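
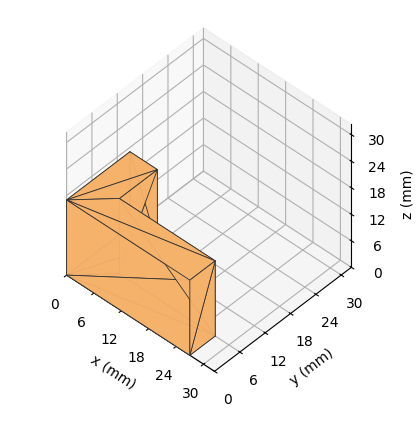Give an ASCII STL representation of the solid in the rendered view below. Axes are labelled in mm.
Reading the render: the shape is an L-shaped prism: outer 27 × 15 mm, arm thicknesses ≈ 6 mm (horizontal) and 6 mm (vertical), extruded 17 mm in z (dimensions read to the nearest mm from the axis ticks). For the STL, each face is triangulated and given an outward normal.

solid part
  facet normal 0.0000 0.0000 -1.0000
    outer loop
      vertex 27.000 6.000 0.000
      vertex 27.000 0.000 0.000
      vertex 0.000 0.000 0.000
    endloop
  endfacet
  facet normal 0.0000 0.0000 -1.0000
    outer loop
      vertex 6.000 6.000 0.000
      vertex 27.000 6.000 0.000
      vertex 0.000 0.000 0.000
    endloop
  endfacet
  facet normal 0.0000 0.0000 -1.0000
    outer loop
      vertex 6.000 15.000 0.000
      vertex 6.000 6.000 0.000
      vertex 0.000 0.000 0.000
    endloop
  endfacet
  facet normal 0.0000 0.0000 -1.0000
    outer loop
      vertex 0.000 15.000 0.000
      vertex 6.000 15.000 0.000
      vertex 0.000 0.000 0.000
    endloop
  endfacet
  facet normal 0.0000 0.0000 1.0000
    outer loop
      vertex 0.000 0.000 17.000
      vertex 27.000 0.000 17.000
      vertex 27.000 6.000 17.000
    endloop
  endfacet
  facet normal 0.0000 0.0000 1.0000
    outer loop
      vertex 0.000 0.000 17.000
      vertex 27.000 6.000 17.000
      vertex 6.000 6.000 17.000
    endloop
  endfacet
  facet normal 0.0000 0.0000 1.0000
    outer loop
      vertex 0.000 0.000 17.000
      vertex 6.000 6.000 17.000
      vertex 6.000 15.000 17.000
    endloop
  endfacet
  facet normal 0.0000 0.0000 1.0000
    outer loop
      vertex 0.000 0.000 17.000
      vertex 6.000 15.000 17.000
      vertex 0.000 15.000 17.000
    endloop
  endfacet
  facet normal 0.0000 -1.0000 0.0000
    outer loop
      vertex 0.000 0.000 0.000
      vertex 27.000 0.000 0.000
      vertex 27.000 0.000 17.000
    endloop
  endfacet
  facet normal 0.0000 -1.0000 0.0000
    outer loop
      vertex 0.000 0.000 0.000
      vertex 27.000 0.000 17.000
      vertex 0.000 0.000 17.000
    endloop
  endfacet
  facet normal 1.0000 0.0000 0.0000
    outer loop
      vertex 27.000 0.000 0.000
      vertex 27.000 6.000 0.000
      vertex 27.000 6.000 17.000
    endloop
  endfacet
  facet normal 1.0000 0.0000 0.0000
    outer loop
      vertex 27.000 0.000 0.000
      vertex 27.000 6.000 17.000
      vertex 27.000 0.000 17.000
    endloop
  endfacet
  facet normal 0.0000 1.0000 0.0000
    outer loop
      vertex 27.000 6.000 0.000
      vertex 6.000 6.000 0.000
      vertex 6.000 6.000 17.000
    endloop
  endfacet
  facet normal 0.0000 1.0000 0.0000
    outer loop
      vertex 27.000 6.000 0.000
      vertex 6.000 6.000 17.000
      vertex 27.000 6.000 17.000
    endloop
  endfacet
  facet normal 1.0000 0.0000 0.0000
    outer loop
      vertex 6.000 6.000 0.000
      vertex 6.000 15.000 0.000
      vertex 6.000 15.000 17.000
    endloop
  endfacet
  facet normal 1.0000 0.0000 0.0000
    outer loop
      vertex 6.000 6.000 0.000
      vertex 6.000 15.000 17.000
      vertex 6.000 6.000 17.000
    endloop
  endfacet
  facet normal 0.0000 1.0000 0.0000
    outer loop
      vertex 6.000 15.000 0.000
      vertex 0.000 15.000 0.000
      vertex 0.000 15.000 17.000
    endloop
  endfacet
  facet normal 0.0000 1.0000 0.0000
    outer loop
      vertex 6.000 15.000 0.000
      vertex 0.000 15.000 17.000
      vertex 6.000 15.000 17.000
    endloop
  endfacet
  facet normal -1.0000 0.0000 0.0000
    outer loop
      vertex 0.000 15.000 0.000
      vertex 0.000 0.000 0.000
      vertex 0.000 0.000 17.000
    endloop
  endfacet
  facet normal -1.0000 0.0000 0.0000
    outer loop
      vertex 0.000 15.000 0.000
      vertex 0.000 0.000 17.000
      vertex 0.000 15.000 17.000
    endloop
  endfacet
endsolid part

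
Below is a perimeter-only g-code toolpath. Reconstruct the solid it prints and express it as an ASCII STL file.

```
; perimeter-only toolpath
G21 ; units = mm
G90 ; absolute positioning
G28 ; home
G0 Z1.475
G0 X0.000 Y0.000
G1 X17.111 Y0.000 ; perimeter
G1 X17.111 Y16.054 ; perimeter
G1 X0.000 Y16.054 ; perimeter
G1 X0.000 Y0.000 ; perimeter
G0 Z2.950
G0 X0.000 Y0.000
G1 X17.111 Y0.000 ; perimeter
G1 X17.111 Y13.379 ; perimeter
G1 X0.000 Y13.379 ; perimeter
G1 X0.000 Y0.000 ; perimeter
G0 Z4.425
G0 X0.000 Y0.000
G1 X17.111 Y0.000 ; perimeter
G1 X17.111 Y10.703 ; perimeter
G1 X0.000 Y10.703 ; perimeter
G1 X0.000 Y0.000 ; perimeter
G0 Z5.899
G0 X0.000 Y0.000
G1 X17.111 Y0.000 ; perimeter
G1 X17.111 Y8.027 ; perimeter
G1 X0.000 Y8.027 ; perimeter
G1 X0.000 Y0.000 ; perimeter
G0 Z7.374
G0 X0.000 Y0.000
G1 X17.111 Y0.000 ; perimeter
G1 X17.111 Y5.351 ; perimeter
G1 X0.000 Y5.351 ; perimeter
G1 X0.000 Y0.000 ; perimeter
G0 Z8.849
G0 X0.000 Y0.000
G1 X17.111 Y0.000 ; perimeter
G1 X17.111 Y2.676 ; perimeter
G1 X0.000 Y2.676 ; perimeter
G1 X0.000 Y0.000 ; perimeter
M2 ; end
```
solid part
  facet normal 0.0000 0.0000 -1.0000
    outer loop
      vertex 17.111 18.730 0.000
      vertex 17.111 0.000 0.000
      vertex 0.000 0.000 0.000
    endloop
  endfacet
  facet normal 0.0000 0.0000 -1.0000
    outer loop
      vertex 0.000 18.730 0.000
      vertex 17.111 18.730 0.000
      vertex 0.000 0.000 0.000
    endloop
  endfacet
  facet normal 0.0000 -1.0000 0.0000
    outer loop
      vertex 0.000 0.000 0.000
      vertex 17.111 0.000 0.000
      vertex 17.111 0.000 10.324
    endloop
  endfacet
  facet normal 0.0000 -1.0000 0.0000
    outer loop
      vertex 0.000 0.000 0.000
      vertex 17.111 0.000 10.324
      vertex 0.000 0.000 10.324
    endloop
  endfacet
  facet normal 0.0000 0.4827 0.8758
    outer loop
      vertex 0.000 0.000 10.324
      vertex 17.111 0.000 10.324
      vertex 17.111 18.730 0.000
    endloop
  endfacet
  facet normal 0.0000 0.4827 0.8758
    outer loop
      vertex 0.000 0.000 10.324
      vertex 17.111 18.730 0.000
      vertex 0.000 18.730 0.000
    endloop
  endfacet
  facet normal -1.0000 0.0000 0.0000
    outer loop
      vertex 0.000 0.000 10.324
      vertex 0.000 18.730 0.000
      vertex 0.000 0.000 0.000
    endloop
  endfacet
  facet normal 1.0000 0.0000 0.0000
    outer loop
      vertex 17.111 0.000 0.000
      vertex 17.111 18.730 0.000
      vertex 17.111 0.000 10.324
    endloop
  endfacet
endsolid part

The G0 Z moves step by Δz≈1.475 mm. The G1 loops shrink linearly with z, so the solid tapers from its base footprint up to z≈10.3. Closing with a flat bottom cap and the tapered top and triangulating gives 8 facets — a wedge (ramp): 17.1 × 18.7 mm base, rising to 10.3 mm along the y=0 edge and sloping linearly to z=0 at y=18.7.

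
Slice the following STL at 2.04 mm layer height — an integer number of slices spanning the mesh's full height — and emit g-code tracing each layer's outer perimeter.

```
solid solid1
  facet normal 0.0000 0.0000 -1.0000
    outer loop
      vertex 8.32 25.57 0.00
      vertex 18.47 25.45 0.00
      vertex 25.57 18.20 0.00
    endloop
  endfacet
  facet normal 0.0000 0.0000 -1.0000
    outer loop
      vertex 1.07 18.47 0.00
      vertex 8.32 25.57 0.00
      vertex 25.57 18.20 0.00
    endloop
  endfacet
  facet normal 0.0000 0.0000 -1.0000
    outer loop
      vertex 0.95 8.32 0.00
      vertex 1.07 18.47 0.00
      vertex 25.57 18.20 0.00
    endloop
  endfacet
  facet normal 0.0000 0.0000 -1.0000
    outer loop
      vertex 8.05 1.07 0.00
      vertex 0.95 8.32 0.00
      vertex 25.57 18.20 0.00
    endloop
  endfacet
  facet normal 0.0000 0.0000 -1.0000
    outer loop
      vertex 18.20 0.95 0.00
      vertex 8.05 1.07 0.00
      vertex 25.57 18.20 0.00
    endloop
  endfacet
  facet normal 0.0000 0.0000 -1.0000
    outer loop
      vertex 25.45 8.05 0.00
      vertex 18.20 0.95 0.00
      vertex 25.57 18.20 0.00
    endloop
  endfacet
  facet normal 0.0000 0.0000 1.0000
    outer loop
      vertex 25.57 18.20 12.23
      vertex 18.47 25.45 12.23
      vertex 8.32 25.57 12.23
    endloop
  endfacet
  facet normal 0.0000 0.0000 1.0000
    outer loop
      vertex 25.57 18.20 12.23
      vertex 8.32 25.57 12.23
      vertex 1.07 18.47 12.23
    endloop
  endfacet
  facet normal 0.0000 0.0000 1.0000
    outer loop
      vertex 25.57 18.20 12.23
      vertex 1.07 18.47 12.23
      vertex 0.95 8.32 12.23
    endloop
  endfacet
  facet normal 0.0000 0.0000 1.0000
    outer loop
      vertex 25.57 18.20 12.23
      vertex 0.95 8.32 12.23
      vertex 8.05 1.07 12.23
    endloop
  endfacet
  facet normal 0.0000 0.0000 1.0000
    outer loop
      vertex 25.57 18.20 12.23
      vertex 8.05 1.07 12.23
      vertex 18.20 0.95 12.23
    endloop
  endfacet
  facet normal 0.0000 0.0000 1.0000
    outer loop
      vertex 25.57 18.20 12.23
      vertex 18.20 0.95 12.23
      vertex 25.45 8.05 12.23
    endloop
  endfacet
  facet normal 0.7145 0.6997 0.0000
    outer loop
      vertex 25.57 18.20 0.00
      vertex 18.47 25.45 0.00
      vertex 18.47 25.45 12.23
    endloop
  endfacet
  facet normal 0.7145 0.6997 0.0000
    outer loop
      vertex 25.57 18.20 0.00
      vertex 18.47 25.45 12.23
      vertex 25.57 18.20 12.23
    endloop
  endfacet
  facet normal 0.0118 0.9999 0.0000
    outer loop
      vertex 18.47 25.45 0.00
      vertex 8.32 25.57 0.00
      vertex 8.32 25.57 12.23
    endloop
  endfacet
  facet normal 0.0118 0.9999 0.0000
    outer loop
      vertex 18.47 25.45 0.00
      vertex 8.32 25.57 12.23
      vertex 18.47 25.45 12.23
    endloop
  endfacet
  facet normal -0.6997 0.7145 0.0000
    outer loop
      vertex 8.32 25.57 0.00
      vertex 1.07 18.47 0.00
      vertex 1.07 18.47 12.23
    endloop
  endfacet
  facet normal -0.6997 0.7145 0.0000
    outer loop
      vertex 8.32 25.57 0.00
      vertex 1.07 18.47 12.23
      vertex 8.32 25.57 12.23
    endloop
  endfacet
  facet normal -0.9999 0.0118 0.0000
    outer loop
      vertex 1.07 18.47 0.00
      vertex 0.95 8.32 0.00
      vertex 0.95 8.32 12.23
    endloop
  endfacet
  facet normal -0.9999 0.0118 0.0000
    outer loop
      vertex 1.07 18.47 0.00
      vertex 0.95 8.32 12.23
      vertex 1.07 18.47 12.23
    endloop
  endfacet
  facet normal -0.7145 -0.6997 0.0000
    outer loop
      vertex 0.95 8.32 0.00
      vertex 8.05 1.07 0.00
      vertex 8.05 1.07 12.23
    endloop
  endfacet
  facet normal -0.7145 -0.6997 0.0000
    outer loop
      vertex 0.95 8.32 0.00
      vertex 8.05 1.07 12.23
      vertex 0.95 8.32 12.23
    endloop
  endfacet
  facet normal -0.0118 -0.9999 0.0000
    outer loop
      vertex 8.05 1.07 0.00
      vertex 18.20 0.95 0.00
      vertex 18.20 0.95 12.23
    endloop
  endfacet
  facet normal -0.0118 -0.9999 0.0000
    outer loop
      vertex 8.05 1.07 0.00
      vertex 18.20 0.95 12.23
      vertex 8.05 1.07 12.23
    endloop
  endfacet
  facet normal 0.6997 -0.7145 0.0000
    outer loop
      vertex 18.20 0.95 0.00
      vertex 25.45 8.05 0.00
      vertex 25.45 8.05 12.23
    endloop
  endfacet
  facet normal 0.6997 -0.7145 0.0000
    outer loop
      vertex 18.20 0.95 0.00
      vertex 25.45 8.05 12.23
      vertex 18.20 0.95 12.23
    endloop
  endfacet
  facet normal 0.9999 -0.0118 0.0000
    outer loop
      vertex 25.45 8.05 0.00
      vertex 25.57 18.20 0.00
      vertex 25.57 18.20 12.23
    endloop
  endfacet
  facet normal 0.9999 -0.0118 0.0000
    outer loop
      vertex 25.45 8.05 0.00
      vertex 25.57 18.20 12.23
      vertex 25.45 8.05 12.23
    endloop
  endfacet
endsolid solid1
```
; perimeter-only toolpath
G21 ; units = mm
G90 ; absolute positioning
G28 ; home
; layer 1
G0 Z2.04
G0 X25.57 Y18.20
G1 X18.47 Y25.45
G1 X8.32 Y25.57
G1 X1.07 Y18.47
G1 X0.95 Y8.32
G1 X8.05 Y1.07
G1 X18.20 Y0.95
G1 X25.45 Y8.05
G1 X25.57 Y18.20
; layer 2
G0 Z4.08
G0 X25.57 Y18.20
G1 X18.47 Y25.45
G1 X8.32 Y25.57
G1 X1.07 Y18.47
G1 X0.95 Y8.32
G1 X8.05 Y1.07
G1 X18.20 Y0.95
G1 X25.45 Y8.05
G1 X25.57 Y18.20
; layer 3
G0 Z6.12
G0 X25.57 Y18.20
G1 X18.47 Y25.45
G1 X8.32 Y25.57
G1 X1.07 Y18.47
G1 X0.95 Y8.32
G1 X8.05 Y1.07
G1 X18.20 Y0.95
G1 X25.45 Y8.05
G1 X25.57 Y18.20
; layer 4
G0 Z8.15
G0 X25.57 Y18.20
G1 X18.47 Y25.45
G1 X8.32 Y25.57
G1 X1.07 Y18.47
G1 X0.95 Y8.32
G1 X8.05 Y1.07
G1 X18.20 Y0.95
G1 X25.45 Y8.05
G1 X25.57 Y18.20
; layer 5
G0 Z10.19
G0 X25.57 Y18.20
G1 X18.47 Y25.45
G1 X8.32 Y25.57
G1 X1.07 Y18.47
G1 X0.95 Y8.32
G1 X8.05 Y1.07
G1 X18.20 Y0.95
G1 X25.45 Y8.05
G1 X25.57 Y18.20
; layer 6
G0 Z12.23
G0 X25.57 Y18.20
G1 X18.47 Y25.45
G1 X8.32 Y25.57
G1 X1.07 Y18.47
G1 X0.95 Y8.32
G1 X8.05 Y1.07
G1 X18.20 Y0.95
G1 X25.45 Y8.05
G1 X25.57 Y18.20
M2 ; end

The solid is a regular 8-sided prism (a cylinder approximated with 8 flat sides), circumscribed radius ≈ 13.3 mm, height ≈ 12.2 mm. Slicing at Δz = 2.04 mm — 6 equal slices spanning the solid's height, so layer i sits at z = i·h/6 — gives 6 non-empty perimeters. Each is a 8-segment closed polygon; G0 lifts to the layer z and rapids to the start vertex, then G1 traces the edges.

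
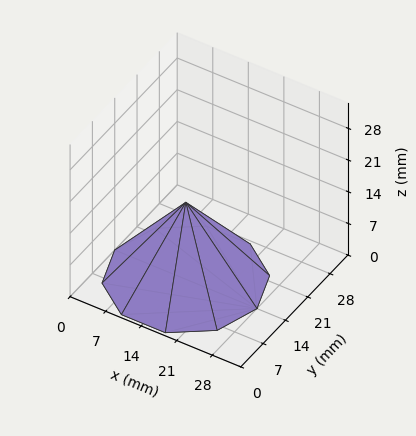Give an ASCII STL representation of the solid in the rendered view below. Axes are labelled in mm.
Reading the render: the shape is a regular 10-sided pyramid, base circumscribed radius ≈ 14 mm, apex at z ≈ 17 mm (dimensions read to the nearest mm from the axis ticks). For the STL, each face is triangulated and given an outward normal.

solid part
  facet normal 0.0000 0.0000 -1.0000
    outer loop
      vertex 18.326 27.315 0.000
      vertex 25.326 22.229 0.000
      vertex 28.000 14.000 0.000
    endloop
  endfacet
  facet normal 0.0000 0.0000 -1.0000
    outer loop
      vertex 9.674 27.315 0.000
      vertex 18.326 27.315 0.000
      vertex 28.000 14.000 0.000
    endloop
  endfacet
  facet normal 0.0000 0.0000 -1.0000
    outer loop
      vertex 2.674 22.229 0.000
      vertex 9.674 27.315 0.000
      vertex 28.000 14.000 0.000
    endloop
  endfacet
  facet normal 0.0000 0.0000 -1.0000
    outer loop
      vertex 0.000 14.000 0.000
      vertex 2.674 22.229 0.000
      vertex 28.000 14.000 0.000
    endloop
  endfacet
  facet normal 0.0000 0.0000 -1.0000
    outer loop
      vertex 2.674 5.771 0.000
      vertex 0.000 14.000 0.000
      vertex 28.000 14.000 0.000
    endloop
  endfacet
  facet normal 0.0000 0.0000 -1.0000
    outer loop
      vertex 9.674 0.685 0.000
      vertex 2.674 5.771 0.000
      vertex 28.000 14.000 0.000
    endloop
  endfacet
  facet normal 0.0000 0.0000 -1.0000
    outer loop
      vertex 18.326 0.685 0.000
      vertex 9.674 0.685 0.000
      vertex 28.000 14.000 0.000
    endloop
  endfacet
  facet normal 0.0000 0.0000 -1.0000
    outer loop
      vertex 25.326 5.771 0.000
      vertex 18.326 0.685 0.000
      vertex 28.000 14.000 0.000
    endloop
  endfacet
  facet normal 0.7487 0.2433 0.6166
    outer loop
      vertex 28.000 14.000 0.000
      vertex 25.326 22.229 0.000
      vertex 14.000 14.000 17.000
    endloop
  endfacet
  facet normal 0.4628 0.6369 0.6166
    outer loop
      vertex 25.326 22.229 0.000
      vertex 18.326 27.315 0.000
      vertex 14.000 14.000 17.000
    endloop
  endfacet
  facet normal 0.0000 0.7873 0.6166
    outer loop
      vertex 18.326 27.315 0.000
      vertex 9.674 27.315 0.000
      vertex 14.000 14.000 17.000
    endloop
  endfacet
  facet normal -0.4628 0.6369 0.6166
    outer loop
      vertex 9.674 27.315 0.000
      vertex 2.674 22.229 0.000
      vertex 14.000 14.000 17.000
    endloop
  endfacet
  facet normal -0.7487 0.2433 0.6166
    outer loop
      vertex 2.674 22.229 0.000
      vertex 0.000 14.000 0.000
      vertex 14.000 14.000 17.000
    endloop
  endfacet
  facet normal -0.7487 -0.2433 0.6166
    outer loop
      vertex 0.000 14.000 0.000
      vertex 2.674 5.771 0.000
      vertex 14.000 14.000 17.000
    endloop
  endfacet
  facet normal -0.4628 -0.6369 0.6166
    outer loop
      vertex 2.674 5.771 0.000
      vertex 9.674 0.685 0.000
      vertex 14.000 14.000 17.000
    endloop
  endfacet
  facet normal 0.0000 -0.7873 0.6166
    outer loop
      vertex 9.674 0.685 0.000
      vertex 18.326 0.685 0.000
      vertex 14.000 14.000 17.000
    endloop
  endfacet
  facet normal 0.4628 -0.6369 0.6166
    outer loop
      vertex 18.326 0.685 0.000
      vertex 25.326 5.771 0.000
      vertex 14.000 14.000 17.000
    endloop
  endfacet
  facet normal 0.7487 -0.2433 0.6166
    outer loop
      vertex 25.326 5.771 0.000
      vertex 28.000 14.000 0.000
      vertex 14.000 14.000 17.000
    endloop
  endfacet
endsolid part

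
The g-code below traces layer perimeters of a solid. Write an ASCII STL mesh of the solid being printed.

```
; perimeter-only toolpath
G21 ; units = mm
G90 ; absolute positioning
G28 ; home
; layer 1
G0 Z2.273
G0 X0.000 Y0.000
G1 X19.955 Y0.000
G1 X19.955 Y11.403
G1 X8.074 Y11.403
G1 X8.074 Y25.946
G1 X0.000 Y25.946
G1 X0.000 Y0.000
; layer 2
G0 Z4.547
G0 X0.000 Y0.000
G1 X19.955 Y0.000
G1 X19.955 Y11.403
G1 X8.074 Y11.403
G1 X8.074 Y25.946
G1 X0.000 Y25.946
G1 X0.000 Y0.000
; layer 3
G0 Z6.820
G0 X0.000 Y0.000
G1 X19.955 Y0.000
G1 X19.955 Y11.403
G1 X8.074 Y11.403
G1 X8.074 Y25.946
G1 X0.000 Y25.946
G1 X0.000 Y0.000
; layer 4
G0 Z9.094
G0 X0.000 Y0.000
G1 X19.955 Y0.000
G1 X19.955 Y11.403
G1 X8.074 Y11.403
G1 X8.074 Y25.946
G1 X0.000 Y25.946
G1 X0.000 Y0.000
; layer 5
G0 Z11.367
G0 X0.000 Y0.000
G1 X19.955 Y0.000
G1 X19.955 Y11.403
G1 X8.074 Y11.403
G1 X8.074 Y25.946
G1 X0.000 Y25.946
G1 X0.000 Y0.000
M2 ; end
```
solid part
  facet normal 0.0000 0.0000 -1.0000
    outer loop
      vertex 19.955 11.403 0.000
      vertex 19.955 0.000 0.000
      vertex 0.000 0.000 0.000
    endloop
  endfacet
  facet normal 0.0000 0.0000 -1.0000
    outer loop
      vertex 8.074 11.403 0.000
      vertex 19.955 11.403 0.000
      vertex 0.000 0.000 0.000
    endloop
  endfacet
  facet normal 0.0000 0.0000 -1.0000
    outer loop
      vertex 8.074 25.946 0.000
      vertex 8.074 11.403 0.000
      vertex 0.000 0.000 0.000
    endloop
  endfacet
  facet normal 0.0000 0.0000 -1.0000
    outer loop
      vertex 0.000 25.946 0.000
      vertex 8.074 25.946 0.000
      vertex 0.000 0.000 0.000
    endloop
  endfacet
  facet normal 0.0000 0.0000 1.0000
    outer loop
      vertex 0.000 0.000 11.367
      vertex 19.955 0.000 11.367
      vertex 19.955 11.403 11.367
    endloop
  endfacet
  facet normal 0.0000 0.0000 1.0000
    outer loop
      vertex 0.000 0.000 11.367
      vertex 19.955 11.403 11.367
      vertex 8.074 11.403 11.367
    endloop
  endfacet
  facet normal 0.0000 0.0000 1.0000
    outer loop
      vertex 0.000 0.000 11.367
      vertex 8.074 11.403 11.367
      vertex 8.074 25.946 11.367
    endloop
  endfacet
  facet normal 0.0000 0.0000 1.0000
    outer loop
      vertex 0.000 0.000 11.367
      vertex 8.074 25.946 11.367
      vertex 0.000 25.946 11.367
    endloop
  endfacet
  facet normal 0.0000 -1.0000 0.0000
    outer loop
      vertex 0.000 0.000 0.000
      vertex 19.955 0.000 0.000
      vertex 19.955 0.000 11.367
    endloop
  endfacet
  facet normal 0.0000 -1.0000 0.0000
    outer loop
      vertex 0.000 0.000 0.000
      vertex 19.955 0.000 11.367
      vertex 0.000 0.000 11.367
    endloop
  endfacet
  facet normal 1.0000 0.0000 0.0000
    outer loop
      vertex 19.955 0.000 0.000
      vertex 19.955 11.403 0.000
      vertex 19.955 11.403 11.367
    endloop
  endfacet
  facet normal 1.0000 0.0000 0.0000
    outer loop
      vertex 19.955 0.000 0.000
      vertex 19.955 11.403 11.367
      vertex 19.955 0.000 11.367
    endloop
  endfacet
  facet normal 0.0000 1.0000 0.0000
    outer loop
      vertex 19.955 11.403 0.000
      vertex 8.074 11.403 0.000
      vertex 8.074 11.403 11.367
    endloop
  endfacet
  facet normal 0.0000 1.0000 0.0000
    outer loop
      vertex 19.955 11.403 0.000
      vertex 8.074 11.403 11.367
      vertex 19.955 11.403 11.367
    endloop
  endfacet
  facet normal 1.0000 0.0000 0.0000
    outer loop
      vertex 8.074 11.403 0.000
      vertex 8.074 25.946 0.000
      vertex 8.074 25.946 11.367
    endloop
  endfacet
  facet normal 1.0000 0.0000 0.0000
    outer loop
      vertex 8.074 11.403 0.000
      vertex 8.074 25.946 11.367
      vertex 8.074 11.403 11.367
    endloop
  endfacet
  facet normal 0.0000 1.0000 0.0000
    outer loop
      vertex 8.074 25.946 0.000
      vertex 0.000 25.946 0.000
      vertex 0.000 25.946 11.367
    endloop
  endfacet
  facet normal 0.0000 1.0000 0.0000
    outer loop
      vertex 8.074 25.946 0.000
      vertex 0.000 25.946 11.367
      vertex 8.074 25.946 11.367
    endloop
  endfacet
  facet normal -1.0000 0.0000 0.0000
    outer loop
      vertex 0.000 25.946 0.000
      vertex 0.000 0.000 0.000
      vertex 0.000 0.000 11.367
    endloop
  endfacet
  facet normal -1.0000 0.0000 0.0000
    outer loop
      vertex 0.000 25.946 0.000
      vertex 0.000 0.000 11.367
      vertex 0.000 25.946 11.367
    endloop
  endfacet
endsolid part

The G0 Z moves step by Δz≈2.273 mm. Every layer's G1 loop is the same polygon, so the solid is a straight extrusion of it from z=0 to z≈11.4. Closing with flat bottom and top caps and triangulating gives 20 facets — an L-shaped prism: outer 20 × 25.9 mm, arm thicknesses ≈ 11.4 mm (horizontal) and 8.07 mm (vertical), extruded 11.4 mm in z.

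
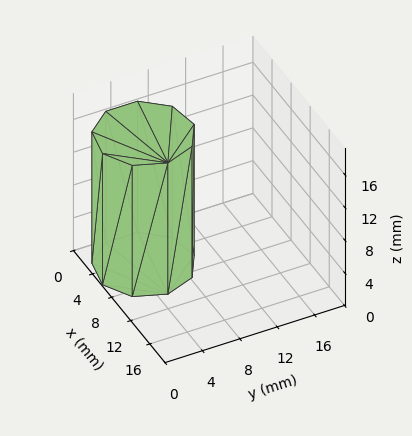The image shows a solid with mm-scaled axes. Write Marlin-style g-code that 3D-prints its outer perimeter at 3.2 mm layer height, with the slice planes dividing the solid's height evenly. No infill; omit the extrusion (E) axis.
Reading the render: the shape is a regular 9-sided prism (a cylinder approximated with 9 flat sides), circumscribed radius ≈ 5 mm, height ≈ 16 mm (dimensions read to the nearest mm from the axis ticks). For the g-code, the solid's height is divided into equal slices at the stated Δz and each level perimeter traced with G1 moves after a G0 lift.

; perimeter-only toolpath
G21 ; units = mm
G90 ; absolute positioning
G28 ; home
; layer 1
G0 Z3.2
G0 X10.0 Y5.0
G1 X8.8 Y8.2
G1 X5.9 Y9.9
G1 X2.5 Y9.3
G1 X0.3 Y6.7
G1 X0.3 Y3.3
G1 X2.5 Y0.7
G1 X5.9 Y0.1
G1 X8.8 Y1.8
G1 X10.0 Y5.0
; layer 2
G0 Z6.4
G0 X10.0 Y5.0
G1 X8.8 Y8.2
G1 X5.9 Y9.9
G1 X2.5 Y9.3
G1 X0.3 Y6.7
G1 X0.3 Y3.3
G1 X2.5 Y0.7
G1 X5.9 Y0.1
G1 X8.8 Y1.8
G1 X10.0 Y5.0
; layer 3
G0 Z9.6
G0 X10.0 Y5.0
G1 X8.8 Y8.2
G1 X5.9 Y9.9
G1 X2.5 Y9.3
G1 X0.3 Y6.7
G1 X0.3 Y3.3
G1 X2.5 Y0.7
G1 X5.9 Y0.1
G1 X8.8 Y1.8
G1 X10.0 Y5.0
; layer 4
G0 Z12.8
G0 X10.0 Y5.0
G1 X8.8 Y8.2
G1 X5.9 Y9.9
G1 X2.5 Y9.3
G1 X0.3 Y6.7
G1 X0.3 Y3.3
G1 X2.5 Y0.7
G1 X5.9 Y0.1
G1 X8.8 Y1.8
G1 X10.0 Y5.0
; layer 5
G0 Z16.0
G0 X10.0 Y5.0
G1 X8.8 Y8.2
G1 X5.9 Y9.9
G1 X2.5 Y9.3
G1 X0.3 Y6.7
G1 X0.3 Y3.3
G1 X2.5 Y0.7
G1 X5.9 Y0.1
G1 X8.8 Y1.8
G1 X10.0 Y5.0
M2 ; end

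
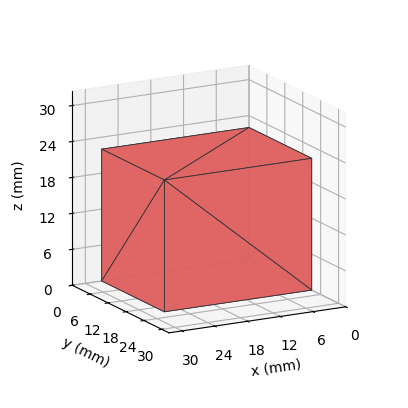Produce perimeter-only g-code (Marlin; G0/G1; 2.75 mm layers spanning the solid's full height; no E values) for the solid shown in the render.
Reading the render: the shape is a rectangular box, roughly 27 × 21 mm footprint and 22 mm tall (dimensions read to the nearest mm from the axis ticks). For the g-code, the solid's height is divided into equal slices at the stated Δz and each level perimeter traced with G1 moves after a G0 lift.

; perimeter-only toolpath
G21 ; units = mm
G90 ; absolute positioning
G28 ; home
; layer 1
G0 Z2.75
G0 X0.00 Y0.00
G1 X27.00 Y0.00
G1 X27.00 Y21.00
G1 X0.00 Y21.00
G1 X0.00 Y0.00
; layer 2
G0 Z5.50
G0 X0.00 Y0.00
G1 X27.00 Y0.00
G1 X27.00 Y21.00
G1 X0.00 Y21.00
G1 X0.00 Y0.00
; layer 3
G0 Z8.25
G0 X0.00 Y0.00
G1 X27.00 Y0.00
G1 X27.00 Y21.00
G1 X0.00 Y21.00
G1 X0.00 Y0.00
; layer 4
G0 Z11.00
G0 X0.00 Y0.00
G1 X27.00 Y0.00
G1 X27.00 Y21.00
G1 X0.00 Y21.00
G1 X0.00 Y0.00
; layer 5
G0 Z13.75
G0 X0.00 Y0.00
G1 X27.00 Y0.00
G1 X27.00 Y21.00
G1 X0.00 Y21.00
G1 X0.00 Y0.00
; layer 6
G0 Z16.50
G0 X0.00 Y0.00
G1 X27.00 Y0.00
G1 X27.00 Y21.00
G1 X0.00 Y21.00
G1 X0.00 Y0.00
; layer 7
G0 Z19.25
G0 X0.00 Y0.00
G1 X27.00 Y0.00
G1 X27.00 Y21.00
G1 X0.00 Y21.00
G1 X0.00 Y0.00
; layer 8
G0 Z22.00
G0 X0.00 Y0.00
G1 X27.00 Y0.00
G1 X27.00 Y21.00
G1 X0.00 Y21.00
G1 X0.00 Y0.00
M2 ; end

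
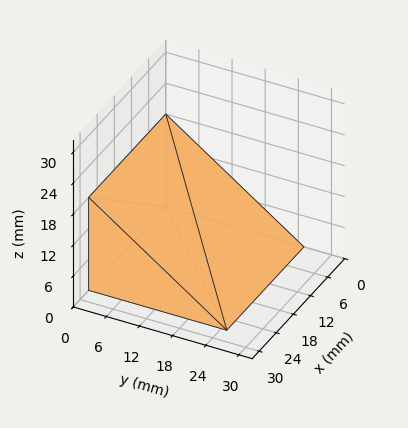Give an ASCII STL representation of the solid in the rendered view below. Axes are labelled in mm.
Reading the render: the shape is a wedge (ramp): 27 × 25 mm base, rising to 18 mm along the y=0 edge and sloping linearly to z=0 at y=25 (dimensions read to the nearest mm from the axis ticks). For the STL, each face is triangulated and given an outward normal.

solid part
  facet normal 0.0000 0.0000 -1.0000
    outer loop
      vertex 27.00 25.00 0.00
      vertex 27.00 0.00 0.00
      vertex 0.00 0.00 0.00
    endloop
  endfacet
  facet normal 0.0000 0.0000 -1.0000
    outer loop
      vertex 0.00 25.00 0.00
      vertex 27.00 25.00 0.00
      vertex 0.00 0.00 0.00
    endloop
  endfacet
  facet normal 0.0000 -1.0000 0.0000
    outer loop
      vertex 0.00 0.00 0.00
      vertex 27.00 0.00 0.00
      vertex 27.00 0.00 18.00
    endloop
  endfacet
  facet normal 0.0000 -1.0000 0.0000
    outer loop
      vertex 0.00 0.00 0.00
      vertex 27.00 0.00 18.00
      vertex 0.00 0.00 18.00
    endloop
  endfacet
  facet normal 0.0000 0.5843 0.8115
    outer loop
      vertex 0.00 0.00 18.00
      vertex 27.00 0.00 18.00
      vertex 27.00 25.00 0.00
    endloop
  endfacet
  facet normal 0.0000 0.5843 0.8115
    outer loop
      vertex 0.00 0.00 18.00
      vertex 27.00 25.00 0.00
      vertex 0.00 25.00 0.00
    endloop
  endfacet
  facet normal -1.0000 0.0000 0.0000
    outer loop
      vertex 0.00 0.00 18.00
      vertex 0.00 25.00 0.00
      vertex 0.00 0.00 0.00
    endloop
  endfacet
  facet normal 1.0000 0.0000 0.0000
    outer loop
      vertex 27.00 0.00 0.00
      vertex 27.00 25.00 0.00
      vertex 27.00 0.00 18.00
    endloop
  endfacet
endsolid part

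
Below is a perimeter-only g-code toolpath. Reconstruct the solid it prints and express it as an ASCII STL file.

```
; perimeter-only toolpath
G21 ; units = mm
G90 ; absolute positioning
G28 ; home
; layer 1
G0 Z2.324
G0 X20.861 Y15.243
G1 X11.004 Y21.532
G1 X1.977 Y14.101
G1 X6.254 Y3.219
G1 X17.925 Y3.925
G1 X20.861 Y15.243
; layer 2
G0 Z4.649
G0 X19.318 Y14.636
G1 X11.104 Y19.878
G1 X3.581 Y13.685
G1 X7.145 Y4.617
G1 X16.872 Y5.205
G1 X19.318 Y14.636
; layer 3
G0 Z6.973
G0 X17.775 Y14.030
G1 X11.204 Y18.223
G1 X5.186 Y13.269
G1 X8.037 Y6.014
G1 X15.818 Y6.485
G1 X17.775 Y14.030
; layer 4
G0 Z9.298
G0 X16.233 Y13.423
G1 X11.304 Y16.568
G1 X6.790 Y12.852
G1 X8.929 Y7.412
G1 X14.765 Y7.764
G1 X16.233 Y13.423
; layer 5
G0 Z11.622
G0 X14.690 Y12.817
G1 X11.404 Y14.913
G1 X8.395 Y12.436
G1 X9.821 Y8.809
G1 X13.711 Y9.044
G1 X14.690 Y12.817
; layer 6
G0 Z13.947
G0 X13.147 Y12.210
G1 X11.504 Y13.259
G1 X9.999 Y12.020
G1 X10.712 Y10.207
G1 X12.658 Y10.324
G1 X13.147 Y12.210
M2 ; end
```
solid part
  facet normal 0.0000 0.0000 -1.0000
    outer loop
      vertex 0.372 14.517 0.000
      vertex 10.904 23.187 0.000
      vertex 22.404 15.849 0.000
    endloop
  endfacet
  facet normal 0.0000 0.0000 -1.0000
    outer loop
      vertex 5.362 1.822 0.000
      vertex 0.372 14.517 0.000
      vertex 22.404 15.849 0.000
    endloop
  endfacet
  facet normal 0.0000 0.0000 -1.0000
    outer loop
      vertex 18.979 2.645 0.000
      vertex 5.362 1.822 0.000
      vertex 22.404 15.849 0.000
    endloop
  endfacet
  facet normal 0.4659 0.7302 0.4998
    outer loop
      vertex 22.404 15.849 0.000
      vertex 10.904 23.187 0.000
      vertex 11.604 11.604 16.271
    endloop
  endfacet
  facet normal -0.5505 0.6687 0.4997
    outer loop
      vertex 10.904 23.187 0.000
      vertex 0.372 14.517 0.000
      vertex 11.604 11.604 16.271
    endloop
  endfacet
  facet normal -0.8061 -0.3169 0.4998
    outer loop
      vertex 0.372 14.517 0.000
      vertex 5.362 1.822 0.000
      vertex 11.604 11.604 16.271
    endloop
  endfacet
  facet normal 0.0523 -0.8646 0.4997
    outer loop
      vertex 5.362 1.822 0.000
      vertex 18.979 2.645 0.000
      vertex 11.604 11.604 16.271
    endloop
  endfacet
  facet normal 0.8384 -0.2175 0.4998
    outer loop
      vertex 18.979 2.645 0.000
      vertex 22.404 15.849 0.000
      vertex 11.604 11.604 16.271
    endloop
  endfacet
endsolid part

The G0 Z moves step by Δz≈2.324 mm. The G1 loops shrink linearly with z, so the solid tapers from its base footprint up to z≈16.3. Closing with a flat bottom cap and the tapered top and triangulating gives 8 facets — a regular 5-sided pyramid, base circumscribed radius ≈ 11.6 mm, apex at z ≈ 16.3 mm.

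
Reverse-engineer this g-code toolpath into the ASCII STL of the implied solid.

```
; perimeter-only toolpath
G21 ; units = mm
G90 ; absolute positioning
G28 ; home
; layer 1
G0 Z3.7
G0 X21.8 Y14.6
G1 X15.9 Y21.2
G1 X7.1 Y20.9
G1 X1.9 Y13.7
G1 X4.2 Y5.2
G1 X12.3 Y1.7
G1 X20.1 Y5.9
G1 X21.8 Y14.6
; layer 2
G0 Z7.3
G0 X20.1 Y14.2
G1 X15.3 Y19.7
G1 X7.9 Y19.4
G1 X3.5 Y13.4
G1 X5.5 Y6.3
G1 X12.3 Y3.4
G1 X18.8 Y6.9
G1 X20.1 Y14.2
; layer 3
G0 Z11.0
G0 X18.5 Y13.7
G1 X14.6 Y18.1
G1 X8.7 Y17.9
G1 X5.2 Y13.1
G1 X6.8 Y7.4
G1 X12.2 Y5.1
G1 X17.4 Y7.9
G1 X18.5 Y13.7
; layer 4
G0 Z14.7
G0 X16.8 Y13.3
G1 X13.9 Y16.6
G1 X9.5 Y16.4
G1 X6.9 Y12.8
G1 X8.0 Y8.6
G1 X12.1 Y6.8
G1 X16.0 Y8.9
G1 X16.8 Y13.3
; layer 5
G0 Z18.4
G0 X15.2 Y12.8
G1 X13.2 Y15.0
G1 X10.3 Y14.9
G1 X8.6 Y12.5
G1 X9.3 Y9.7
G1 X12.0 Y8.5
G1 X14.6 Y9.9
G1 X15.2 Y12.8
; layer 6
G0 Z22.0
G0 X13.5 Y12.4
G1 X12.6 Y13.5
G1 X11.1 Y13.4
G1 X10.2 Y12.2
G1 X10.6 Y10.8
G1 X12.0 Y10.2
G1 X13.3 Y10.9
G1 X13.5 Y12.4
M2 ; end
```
solid part
  facet normal 0.0000 0.0000 -1.0000
    outer loop
      vertex 6.3 22.4 0.0
      vertex 16.6 22.8 0.0
      vertex 23.4 15.1 0.0
    endloop
  endfacet
  facet normal 0.0000 0.0000 -1.0000
    outer loop
      vertex 0.2 14.0 0.0
      vertex 6.3 22.4 0.0
      vertex 23.4 15.1 0.0
    endloop
  endfacet
  facet normal 0.0000 0.0000 -1.0000
    outer loop
      vertex 2.9 4.1 0.0
      vertex 0.2 14.0 0.0
      vertex 23.4 15.1 0.0
    endloop
  endfacet
  facet normal 0.0000 0.0000 -1.0000
    outer loop
      vertex 12.4 0.0 0.0
      vertex 2.9 4.1 0.0
      vertex 23.4 15.1 0.0
    endloop
  endfacet
  facet normal 0.0000 0.0000 -1.0000
    outer loop
      vertex 21.5 4.9 0.0
      vertex 12.4 0.0 0.0
      vertex 23.4 15.1 0.0
    endloop
  endfacet
  facet normal 0.6916 0.6108 0.3855
    outer loop
      vertex 23.4 15.1 0.0
      vertex 16.6 22.8 0.0
      vertex 11.9 11.9 25.7
    endloop
  endfacet
  facet normal -0.0358 0.9224 0.3846
    outer loop
      vertex 16.6 22.8 0.0
      vertex 6.3 22.4 0.0
      vertex 11.9 11.9 25.7
    endloop
  endfacet
  facet normal -0.7470 0.5425 0.3844
    outer loop
      vertex 6.3 22.4 0.0
      vertex 0.2 14.0 0.0
      vertex 11.9 11.9 25.7
    endloop
  endfacet
  facet normal -0.8902 -0.2428 0.3854
    outer loop
      vertex 0.2 14.0 0.0
      vertex 2.9 4.1 0.0
      vertex 11.9 11.9 25.7
    endloop
  endfacet
  facet normal -0.3657 -0.8473 0.3852
    outer loop
      vertex 2.9 4.1 0.0
      vertex 12.4 0.0 0.0
      vertex 11.9 11.9 25.7
    endloop
  endfacet
  facet normal 0.4376 -0.8127 0.3848
    outer loop
      vertex 12.4 0.0 0.0
      vertex 21.5 4.9 0.0
      vertex 11.9 11.9 25.7
    endloop
  endfacet
  facet normal 0.9073 -0.1690 0.3850
    outer loop
      vertex 21.5 4.9 0.0
      vertex 23.4 15.1 0.0
      vertex 11.9 11.9 25.7
    endloop
  endfacet
endsolid part

The G0 Z moves step by Δz≈3.7 mm. The G1 loops shrink linearly with z, so the solid tapers from its base footprint up to z≈25.7. Closing with a flat bottom cap and the tapered top and triangulating gives 12 facets — a regular 7-sided pyramid, base circumscribed radius ≈ 11.9 mm, apex at z ≈ 25.7 mm.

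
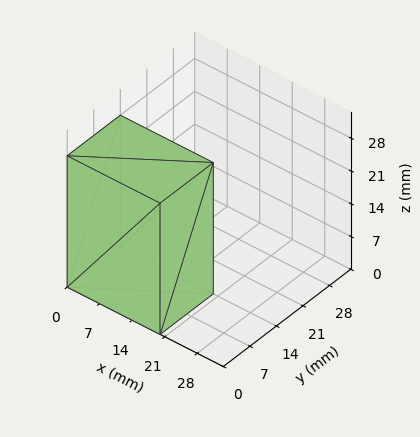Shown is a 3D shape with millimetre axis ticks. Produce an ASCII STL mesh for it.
Reading the render: the shape is a rectangular box, roughly 20 × 14 mm footprint and 28 mm tall (dimensions read to the nearest mm from the axis ticks). For the STL, each face is triangulated and given an outward normal.

solid part
  facet normal 0.0000 0.0000 -1.0000
    outer loop
      vertex 20.000 14.000 0.000
      vertex 20.000 0.000 0.000
      vertex 0.000 0.000 0.000
    endloop
  endfacet
  facet normal 0.0000 0.0000 -1.0000
    outer loop
      vertex 0.000 14.000 0.000
      vertex 20.000 14.000 0.000
      vertex 0.000 0.000 0.000
    endloop
  endfacet
  facet normal 0.0000 0.0000 1.0000
    outer loop
      vertex 0.000 0.000 28.000
      vertex 20.000 0.000 28.000
      vertex 20.000 14.000 28.000
    endloop
  endfacet
  facet normal 0.0000 0.0000 1.0000
    outer loop
      vertex 0.000 0.000 28.000
      vertex 20.000 14.000 28.000
      vertex 0.000 14.000 28.000
    endloop
  endfacet
  facet normal 0.0000 -1.0000 0.0000
    outer loop
      vertex 0.000 0.000 0.000
      vertex 20.000 0.000 0.000
      vertex 20.000 0.000 28.000
    endloop
  endfacet
  facet normal 0.0000 -1.0000 0.0000
    outer loop
      vertex 0.000 0.000 0.000
      vertex 20.000 0.000 28.000
      vertex 0.000 0.000 28.000
    endloop
  endfacet
  facet normal 0.0000 1.0000 0.0000
    outer loop
      vertex 20.000 14.000 28.000
      vertex 20.000 14.000 0.000
      vertex 0.000 14.000 0.000
    endloop
  endfacet
  facet normal 0.0000 1.0000 0.0000
    outer loop
      vertex 0.000 14.000 28.000
      vertex 20.000 14.000 28.000
      vertex 0.000 14.000 0.000
    endloop
  endfacet
  facet normal -1.0000 0.0000 0.0000
    outer loop
      vertex 0.000 14.000 28.000
      vertex 0.000 14.000 0.000
      vertex 0.000 0.000 0.000
    endloop
  endfacet
  facet normal -1.0000 0.0000 0.0000
    outer loop
      vertex 0.000 0.000 28.000
      vertex 0.000 14.000 28.000
      vertex 0.000 0.000 0.000
    endloop
  endfacet
  facet normal 1.0000 0.0000 0.0000
    outer loop
      vertex 20.000 0.000 0.000
      vertex 20.000 14.000 0.000
      vertex 20.000 14.000 28.000
    endloop
  endfacet
  facet normal 1.0000 0.0000 0.0000
    outer loop
      vertex 20.000 0.000 0.000
      vertex 20.000 14.000 28.000
      vertex 20.000 0.000 28.000
    endloop
  endfacet
endsolid part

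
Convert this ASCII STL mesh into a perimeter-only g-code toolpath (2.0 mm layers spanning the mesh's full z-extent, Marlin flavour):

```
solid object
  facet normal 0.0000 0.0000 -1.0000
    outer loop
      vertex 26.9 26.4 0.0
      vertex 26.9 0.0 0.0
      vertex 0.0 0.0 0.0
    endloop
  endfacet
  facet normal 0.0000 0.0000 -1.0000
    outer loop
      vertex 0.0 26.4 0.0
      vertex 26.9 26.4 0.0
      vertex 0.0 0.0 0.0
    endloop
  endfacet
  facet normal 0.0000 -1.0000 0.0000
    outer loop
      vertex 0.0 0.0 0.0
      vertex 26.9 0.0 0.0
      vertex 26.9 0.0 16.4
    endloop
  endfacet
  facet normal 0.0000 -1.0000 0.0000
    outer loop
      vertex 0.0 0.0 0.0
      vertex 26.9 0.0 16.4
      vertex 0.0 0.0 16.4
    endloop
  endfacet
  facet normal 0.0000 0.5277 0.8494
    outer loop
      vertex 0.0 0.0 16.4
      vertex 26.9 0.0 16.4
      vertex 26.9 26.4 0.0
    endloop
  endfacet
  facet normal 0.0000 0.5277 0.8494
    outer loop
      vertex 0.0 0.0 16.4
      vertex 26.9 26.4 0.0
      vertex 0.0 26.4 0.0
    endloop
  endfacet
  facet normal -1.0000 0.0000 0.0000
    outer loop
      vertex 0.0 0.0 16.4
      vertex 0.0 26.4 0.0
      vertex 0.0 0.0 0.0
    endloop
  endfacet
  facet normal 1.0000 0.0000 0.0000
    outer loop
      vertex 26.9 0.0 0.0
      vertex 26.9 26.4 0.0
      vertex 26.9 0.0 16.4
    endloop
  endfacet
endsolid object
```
; perimeter-only toolpath
G21 ; units = mm
G90 ; absolute positioning
G28 ; home
; layer 1
G0 Z2.0
G0 X0.0 Y0.0
G1 X26.9 Y0.0
G1 X26.9 Y23.1
G1 X0.0 Y23.1
G1 X0.0 Y0.0
; layer 2
G0 Z4.1
G0 X0.0 Y0.0
G1 X26.9 Y0.0
G1 X26.9 Y19.8
G1 X0.0 Y19.8
G1 X0.0 Y0.0
; layer 3
G0 Z6.1
G0 X0.0 Y0.0
G1 X26.9 Y0.0
G1 X26.9 Y16.5
G1 X0.0 Y16.5
G1 X0.0 Y0.0
; layer 4
G0 Z8.2
G0 X0.0 Y0.0
G1 X26.9 Y0.0
G1 X26.9 Y13.2
G1 X0.0 Y13.2
G1 X0.0 Y0.0
; layer 5
G0 Z10.2
G0 X0.0 Y0.0
G1 X26.9 Y0.0
G1 X26.9 Y9.9
G1 X0.0 Y9.9
G1 X0.0 Y0.0
; layer 6
G0 Z12.3
G0 X0.0 Y0.0
G1 X26.9 Y0.0
G1 X26.9 Y6.6
G1 X0.0 Y6.6
G1 X0.0 Y0.0
; layer 7
G0 Z14.3
G0 X0.0 Y0.0
G1 X26.9 Y0.0
G1 X26.9 Y3.3
G1 X0.0 Y3.3
G1 X0.0 Y0.0
M2 ; end

The solid is a wedge (ramp): 26.9 × 26.4 mm base, rising to 16.4 mm along the y=0 edge and sloping linearly to z=0 at y=26.4. Slicing at Δz = 2.0 mm — 8 equal slices spanning the solid's height, so layer i sits at z = i·h/8 — gives 7 non-empty perimeters. Each is a 4-segment closed polygon; G0 lifts to the layer z and rapids to the start vertex, then G1 traces the edges. The cross-section shrinks linearly with z (the slice at the apex is degenerate and omitted).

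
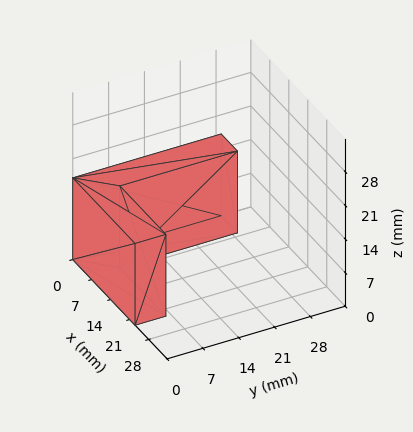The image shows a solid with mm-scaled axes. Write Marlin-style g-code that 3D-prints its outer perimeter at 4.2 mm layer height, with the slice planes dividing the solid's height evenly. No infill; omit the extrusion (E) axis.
Reading the render: the shape is an L-shaped prism: outer 23 × 29 mm, arm thicknesses ≈ 6 mm (horizontal) and 6 mm (vertical), extruded 17 mm in z (dimensions read to the nearest mm from the axis ticks). For the g-code, the solid's height is divided into equal slices at the stated Δz and each level perimeter traced with G1 moves after a G0 lift.

; perimeter-only toolpath
G21 ; units = mm
G90 ; absolute positioning
G28 ; home
; layer 1
G0 Z4.2
G0 X0.0 Y0.0
G1 X23.0 Y0.0
G1 X23.0 Y6.0
G1 X6.0 Y6.0
G1 X6.0 Y29.0
G1 X0.0 Y29.0
G1 X0.0 Y0.0
; layer 2
G0 Z8.5
G0 X0.0 Y0.0
G1 X23.0 Y0.0
G1 X23.0 Y6.0
G1 X6.0 Y6.0
G1 X6.0 Y29.0
G1 X0.0 Y29.0
G1 X0.0 Y0.0
; layer 3
G0 Z12.8
G0 X0.0 Y0.0
G1 X23.0 Y0.0
G1 X23.0 Y6.0
G1 X6.0 Y6.0
G1 X6.0 Y29.0
G1 X0.0 Y29.0
G1 X0.0 Y0.0
; layer 4
G0 Z17.0
G0 X0.0 Y0.0
G1 X23.0 Y0.0
G1 X23.0 Y6.0
G1 X6.0 Y6.0
G1 X6.0 Y29.0
G1 X0.0 Y29.0
G1 X0.0 Y0.0
M2 ; end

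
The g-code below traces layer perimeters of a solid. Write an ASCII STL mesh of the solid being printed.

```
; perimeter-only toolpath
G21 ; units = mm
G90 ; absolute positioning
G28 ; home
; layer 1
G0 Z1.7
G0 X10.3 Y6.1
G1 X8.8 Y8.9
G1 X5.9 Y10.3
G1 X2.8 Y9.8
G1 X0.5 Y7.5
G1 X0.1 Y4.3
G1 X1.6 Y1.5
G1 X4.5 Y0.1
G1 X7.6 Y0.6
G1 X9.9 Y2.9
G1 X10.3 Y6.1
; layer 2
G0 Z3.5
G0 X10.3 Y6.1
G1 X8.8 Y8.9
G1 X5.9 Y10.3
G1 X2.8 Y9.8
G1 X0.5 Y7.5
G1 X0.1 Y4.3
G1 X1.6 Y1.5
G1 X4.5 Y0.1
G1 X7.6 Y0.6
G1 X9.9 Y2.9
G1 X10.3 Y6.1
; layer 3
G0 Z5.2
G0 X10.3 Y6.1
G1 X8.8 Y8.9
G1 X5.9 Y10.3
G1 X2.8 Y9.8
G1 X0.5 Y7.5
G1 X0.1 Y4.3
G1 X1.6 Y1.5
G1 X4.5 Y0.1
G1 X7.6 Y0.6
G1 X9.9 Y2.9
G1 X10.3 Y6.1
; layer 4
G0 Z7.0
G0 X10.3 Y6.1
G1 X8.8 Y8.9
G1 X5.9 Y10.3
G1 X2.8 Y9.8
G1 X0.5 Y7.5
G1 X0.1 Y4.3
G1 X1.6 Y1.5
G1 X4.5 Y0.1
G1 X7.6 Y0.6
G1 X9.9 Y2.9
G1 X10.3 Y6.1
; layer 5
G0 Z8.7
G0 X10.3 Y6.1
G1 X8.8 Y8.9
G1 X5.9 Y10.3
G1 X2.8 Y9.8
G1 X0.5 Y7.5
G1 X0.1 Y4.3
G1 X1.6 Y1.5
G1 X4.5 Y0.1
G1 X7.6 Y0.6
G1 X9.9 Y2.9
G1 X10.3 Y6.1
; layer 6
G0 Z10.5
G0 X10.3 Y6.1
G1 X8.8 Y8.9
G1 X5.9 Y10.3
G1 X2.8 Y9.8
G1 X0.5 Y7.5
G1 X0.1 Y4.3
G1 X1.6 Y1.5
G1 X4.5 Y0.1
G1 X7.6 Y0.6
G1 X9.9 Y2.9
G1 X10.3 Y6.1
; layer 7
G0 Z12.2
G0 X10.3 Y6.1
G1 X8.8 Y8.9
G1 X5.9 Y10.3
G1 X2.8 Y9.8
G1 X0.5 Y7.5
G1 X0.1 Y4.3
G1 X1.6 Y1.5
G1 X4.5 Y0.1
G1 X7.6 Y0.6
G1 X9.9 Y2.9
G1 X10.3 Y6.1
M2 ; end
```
solid part
  facet normal 0.0000 0.0000 -1.0000
    outer loop
      vertex 5.9 10.3 0.0
      vertex 8.8 8.9 0.0
      vertex 10.3 6.1 0.0
    endloop
  endfacet
  facet normal 0.0000 0.0000 -1.0000
    outer loop
      vertex 2.8 9.8 0.0
      vertex 5.9 10.3 0.0
      vertex 10.3 6.1 0.0
    endloop
  endfacet
  facet normal 0.0000 0.0000 -1.0000
    outer loop
      vertex 0.5 7.5 0.0
      vertex 2.8 9.8 0.0
      vertex 10.3 6.1 0.0
    endloop
  endfacet
  facet normal 0.0000 0.0000 -1.0000
    outer loop
      vertex 0.1 4.3 0.0
      vertex 0.5 7.5 0.0
      vertex 10.3 6.1 0.0
    endloop
  endfacet
  facet normal 0.0000 0.0000 -1.0000
    outer loop
      vertex 1.6 1.5 0.0
      vertex 0.1 4.3 0.0
      vertex 10.3 6.1 0.0
    endloop
  endfacet
  facet normal 0.0000 0.0000 -1.0000
    outer loop
      vertex 4.5 0.1 0.0
      vertex 1.6 1.5 0.0
      vertex 10.3 6.1 0.0
    endloop
  endfacet
  facet normal 0.0000 0.0000 -1.0000
    outer loop
      vertex 7.6 0.6 0.0
      vertex 4.5 0.1 0.0
      vertex 10.3 6.1 0.0
    endloop
  endfacet
  facet normal 0.0000 0.0000 -1.0000
    outer loop
      vertex 9.9 2.9 0.0
      vertex 7.6 0.6 0.0
      vertex 10.3 6.1 0.0
    endloop
  endfacet
  facet normal 0.0000 0.0000 1.0000
    outer loop
      vertex 10.3 6.1 12.2
      vertex 8.8 8.9 12.2
      vertex 5.9 10.3 12.2
    endloop
  endfacet
  facet normal 0.0000 0.0000 1.0000
    outer loop
      vertex 10.3 6.1 12.2
      vertex 5.9 10.3 12.2
      vertex 2.8 9.8 12.2
    endloop
  endfacet
  facet normal 0.0000 0.0000 1.0000
    outer loop
      vertex 10.3 6.1 12.2
      vertex 2.8 9.8 12.2
      vertex 0.5 7.5 12.2
    endloop
  endfacet
  facet normal 0.0000 0.0000 1.0000
    outer loop
      vertex 10.3 6.1 12.2
      vertex 0.5 7.5 12.2
      vertex 0.1 4.3 12.2
    endloop
  endfacet
  facet normal 0.0000 0.0000 1.0000
    outer loop
      vertex 10.3 6.1 12.2
      vertex 0.1 4.3 12.2
      vertex 1.6 1.5 12.2
    endloop
  endfacet
  facet normal 0.0000 0.0000 1.0000
    outer loop
      vertex 10.3 6.1 12.2
      vertex 1.6 1.5 12.2
      vertex 4.5 0.1 12.2
    endloop
  endfacet
  facet normal 0.0000 0.0000 1.0000
    outer loop
      vertex 10.3 6.1 12.2
      vertex 4.5 0.1 12.2
      vertex 7.6 0.6 12.2
    endloop
  endfacet
  facet normal 0.0000 0.0000 1.0000
    outer loop
      vertex 10.3 6.1 12.2
      vertex 7.6 0.6 12.2
      vertex 9.9 2.9 12.2
    endloop
  endfacet
  facet normal 0.8815 0.4722 0.0000
    outer loop
      vertex 10.3 6.1 0.0
      vertex 8.8 8.9 0.0
      vertex 8.8 8.9 12.2
    endloop
  endfacet
  facet normal 0.8815 0.4722 0.0000
    outer loop
      vertex 10.3 6.1 0.0
      vertex 8.8 8.9 12.2
      vertex 10.3 6.1 12.2
    endloop
  endfacet
  facet normal 0.4347 0.9006 0.0000
    outer loop
      vertex 8.8 8.9 0.0
      vertex 5.9 10.3 0.0
      vertex 5.9 10.3 12.2
    endloop
  endfacet
  facet normal 0.4347 0.9006 0.0000
    outer loop
      vertex 8.8 8.9 0.0
      vertex 5.9 10.3 12.2
      vertex 8.8 8.9 12.2
    endloop
  endfacet
  facet normal -0.1592 0.9872 0.0000
    outer loop
      vertex 5.9 10.3 0.0
      vertex 2.8 9.8 0.0
      vertex 2.8 9.8 12.2
    endloop
  endfacet
  facet normal -0.1592 0.9872 0.0000
    outer loop
      vertex 5.9 10.3 0.0
      vertex 2.8 9.8 12.2
      vertex 5.9 10.3 12.2
    endloop
  endfacet
  facet normal -0.7071 0.7071 0.0000
    outer loop
      vertex 2.8 9.8 0.0
      vertex 0.5 7.5 0.0
      vertex 0.5 7.5 12.2
    endloop
  endfacet
  facet normal -0.7071 0.7071 0.0000
    outer loop
      vertex 2.8 9.8 0.0
      vertex 0.5 7.5 12.2
      vertex 2.8 9.8 12.2
    endloop
  endfacet
  facet normal -0.9923 0.1240 0.0000
    outer loop
      vertex 0.5 7.5 0.0
      vertex 0.1 4.3 0.0
      vertex 0.1 4.3 12.2
    endloop
  endfacet
  facet normal -0.9923 0.1240 0.0000
    outer loop
      vertex 0.5 7.5 0.0
      vertex 0.1 4.3 12.2
      vertex 0.5 7.5 12.2
    endloop
  endfacet
  facet normal -0.8815 -0.4722 0.0000
    outer loop
      vertex 0.1 4.3 0.0
      vertex 1.6 1.5 0.0
      vertex 1.6 1.5 12.2
    endloop
  endfacet
  facet normal -0.8815 -0.4722 0.0000
    outer loop
      vertex 0.1 4.3 0.0
      vertex 1.6 1.5 12.2
      vertex 0.1 4.3 12.2
    endloop
  endfacet
  facet normal -0.4347 -0.9006 0.0000
    outer loop
      vertex 1.6 1.5 0.0
      vertex 4.5 0.1 0.0
      vertex 4.5 0.1 12.2
    endloop
  endfacet
  facet normal -0.4347 -0.9006 0.0000
    outer loop
      vertex 1.6 1.5 0.0
      vertex 4.5 0.1 12.2
      vertex 1.6 1.5 12.2
    endloop
  endfacet
  facet normal 0.1592 -0.9872 0.0000
    outer loop
      vertex 4.5 0.1 0.0
      vertex 7.6 0.6 0.0
      vertex 7.6 0.6 12.2
    endloop
  endfacet
  facet normal 0.1592 -0.9872 0.0000
    outer loop
      vertex 4.5 0.1 0.0
      vertex 7.6 0.6 12.2
      vertex 4.5 0.1 12.2
    endloop
  endfacet
  facet normal 0.7071 -0.7071 0.0000
    outer loop
      vertex 7.6 0.6 0.0
      vertex 9.9 2.9 0.0
      vertex 9.9 2.9 12.2
    endloop
  endfacet
  facet normal 0.7071 -0.7071 0.0000
    outer loop
      vertex 7.6 0.6 0.0
      vertex 9.9 2.9 12.2
      vertex 7.6 0.6 12.2
    endloop
  endfacet
  facet normal 0.9923 -0.1240 0.0000
    outer loop
      vertex 9.9 2.9 0.0
      vertex 10.3 6.1 0.0
      vertex 10.3 6.1 12.2
    endloop
  endfacet
  facet normal 0.9923 -0.1240 0.0000
    outer loop
      vertex 9.9 2.9 0.0
      vertex 10.3 6.1 12.2
      vertex 9.9 2.9 12.2
    endloop
  endfacet
endsolid part

The G0 Z moves step by Δz≈1.7 mm. Every layer's G1 loop is the same polygon, so the solid is a straight extrusion of it from z=0 to z≈12.2. Closing with flat bottom and top caps and triangulating gives 36 facets — a regular 10-sided prism (a cylinder approximated with 10 flat sides), circumscribed radius ≈ 5.2 mm, height ≈ 12.2 mm.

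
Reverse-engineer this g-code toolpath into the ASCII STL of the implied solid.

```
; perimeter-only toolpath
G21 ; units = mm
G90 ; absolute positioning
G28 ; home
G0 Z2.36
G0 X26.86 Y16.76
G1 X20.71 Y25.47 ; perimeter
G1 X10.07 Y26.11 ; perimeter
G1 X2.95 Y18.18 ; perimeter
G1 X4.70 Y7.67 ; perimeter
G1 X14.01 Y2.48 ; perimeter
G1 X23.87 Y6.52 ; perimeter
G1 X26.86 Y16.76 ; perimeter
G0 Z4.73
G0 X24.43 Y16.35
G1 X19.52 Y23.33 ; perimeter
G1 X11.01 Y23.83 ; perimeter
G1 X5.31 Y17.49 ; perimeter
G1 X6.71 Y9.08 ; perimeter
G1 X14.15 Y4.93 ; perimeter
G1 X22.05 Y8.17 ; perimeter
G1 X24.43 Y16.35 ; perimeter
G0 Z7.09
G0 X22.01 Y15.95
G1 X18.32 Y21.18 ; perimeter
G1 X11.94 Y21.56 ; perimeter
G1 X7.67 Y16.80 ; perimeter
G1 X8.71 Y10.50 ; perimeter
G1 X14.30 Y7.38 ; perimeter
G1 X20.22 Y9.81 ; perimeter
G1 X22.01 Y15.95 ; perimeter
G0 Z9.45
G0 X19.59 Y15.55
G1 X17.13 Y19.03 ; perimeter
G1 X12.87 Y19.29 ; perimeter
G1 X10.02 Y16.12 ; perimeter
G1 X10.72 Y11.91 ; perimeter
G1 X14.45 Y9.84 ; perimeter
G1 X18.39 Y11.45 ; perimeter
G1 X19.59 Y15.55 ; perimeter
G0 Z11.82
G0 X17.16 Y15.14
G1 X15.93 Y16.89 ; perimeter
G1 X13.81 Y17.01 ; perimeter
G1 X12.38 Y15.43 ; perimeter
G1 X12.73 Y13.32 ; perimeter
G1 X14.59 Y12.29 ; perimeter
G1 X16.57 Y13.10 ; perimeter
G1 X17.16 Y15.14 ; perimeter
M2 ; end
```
solid part
  facet normal 0.0000 0.0000 -1.0000
    outer loop
      vertex 9.14 28.38 0.00
      vertex 21.91 27.62 0.00
      vertex 29.28 17.16 0.00
    endloop
  endfacet
  facet normal 0.0000 0.0000 -1.0000
    outer loop
      vertex 0.59 18.87 0.00
      vertex 9.14 28.38 0.00
      vertex 29.28 17.16 0.00
    endloop
  endfacet
  facet normal 0.0000 0.0000 -1.0000
    outer loop
      vertex 2.69 6.25 0.00
      vertex 0.59 18.87 0.00
      vertex 29.28 17.16 0.00
    endloop
  endfacet
  facet normal 0.0000 0.0000 -1.0000
    outer loop
      vertex 13.86 0.03 0.00
      vertex 2.69 6.25 0.00
      vertex 29.28 17.16 0.00
    endloop
  endfacet
  facet normal 0.0000 0.0000 -1.0000
    outer loop
      vertex 25.70 4.88 0.00
      vertex 13.86 0.03 0.00
      vertex 29.28 17.16 0.00
    endloop
  endfacet
  facet normal 0.5967 0.4204 0.6836
    outer loop
      vertex 29.28 17.16 0.00
      vertex 21.91 27.62 0.00
      vertex 14.74 14.74 14.18
    endloop
  endfacet
  facet normal 0.0434 0.7285 0.6837
    outer loop
      vertex 21.91 27.62 0.00
      vertex 9.14 28.38 0.00
      vertex 14.74 14.74 14.18
    endloop
  endfacet
  facet normal -0.5427 0.4879 0.6837
    outer loop
      vertex 9.14 28.38 0.00
      vertex 0.59 18.87 0.00
      vertex 14.74 14.74 14.18
    endloop
  endfacet
  facet normal -0.7200 -0.1198 0.6836
    outer loop
      vertex 0.59 18.87 0.00
      vertex 2.69 6.25 0.00
      vertex 14.74 14.74 14.18
    endloop
  endfacet
  facet normal -0.3551 -0.6377 0.6836
    outer loop
      vertex 2.69 6.25 0.00
      vertex 13.86 0.03 0.00
      vertex 14.74 14.74 14.18
    endloop
  endfacet
  facet normal 0.2767 -0.6755 0.6835
    outer loop
      vertex 13.86 0.03 0.00
      vertex 25.70 4.88 0.00
      vertex 14.74 14.74 14.18
    endloop
  endfacet
  facet normal 0.7007 -0.2043 0.6836
    outer loop
      vertex 25.70 4.88 0.00
      vertex 29.28 17.16 0.00
      vertex 14.74 14.74 14.18
    endloop
  endfacet
endsolid part

The G0 Z moves step by Δz≈2.36 mm. The G1 loops shrink linearly with z, so the solid tapers from its base footprint up to z≈14.2. Closing with a flat bottom cap and the tapered top and triangulating gives 12 facets — a regular 7-sided pyramid, base circumscribed radius ≈ 14.7 mm, apex at z ≈ 14.2 mm.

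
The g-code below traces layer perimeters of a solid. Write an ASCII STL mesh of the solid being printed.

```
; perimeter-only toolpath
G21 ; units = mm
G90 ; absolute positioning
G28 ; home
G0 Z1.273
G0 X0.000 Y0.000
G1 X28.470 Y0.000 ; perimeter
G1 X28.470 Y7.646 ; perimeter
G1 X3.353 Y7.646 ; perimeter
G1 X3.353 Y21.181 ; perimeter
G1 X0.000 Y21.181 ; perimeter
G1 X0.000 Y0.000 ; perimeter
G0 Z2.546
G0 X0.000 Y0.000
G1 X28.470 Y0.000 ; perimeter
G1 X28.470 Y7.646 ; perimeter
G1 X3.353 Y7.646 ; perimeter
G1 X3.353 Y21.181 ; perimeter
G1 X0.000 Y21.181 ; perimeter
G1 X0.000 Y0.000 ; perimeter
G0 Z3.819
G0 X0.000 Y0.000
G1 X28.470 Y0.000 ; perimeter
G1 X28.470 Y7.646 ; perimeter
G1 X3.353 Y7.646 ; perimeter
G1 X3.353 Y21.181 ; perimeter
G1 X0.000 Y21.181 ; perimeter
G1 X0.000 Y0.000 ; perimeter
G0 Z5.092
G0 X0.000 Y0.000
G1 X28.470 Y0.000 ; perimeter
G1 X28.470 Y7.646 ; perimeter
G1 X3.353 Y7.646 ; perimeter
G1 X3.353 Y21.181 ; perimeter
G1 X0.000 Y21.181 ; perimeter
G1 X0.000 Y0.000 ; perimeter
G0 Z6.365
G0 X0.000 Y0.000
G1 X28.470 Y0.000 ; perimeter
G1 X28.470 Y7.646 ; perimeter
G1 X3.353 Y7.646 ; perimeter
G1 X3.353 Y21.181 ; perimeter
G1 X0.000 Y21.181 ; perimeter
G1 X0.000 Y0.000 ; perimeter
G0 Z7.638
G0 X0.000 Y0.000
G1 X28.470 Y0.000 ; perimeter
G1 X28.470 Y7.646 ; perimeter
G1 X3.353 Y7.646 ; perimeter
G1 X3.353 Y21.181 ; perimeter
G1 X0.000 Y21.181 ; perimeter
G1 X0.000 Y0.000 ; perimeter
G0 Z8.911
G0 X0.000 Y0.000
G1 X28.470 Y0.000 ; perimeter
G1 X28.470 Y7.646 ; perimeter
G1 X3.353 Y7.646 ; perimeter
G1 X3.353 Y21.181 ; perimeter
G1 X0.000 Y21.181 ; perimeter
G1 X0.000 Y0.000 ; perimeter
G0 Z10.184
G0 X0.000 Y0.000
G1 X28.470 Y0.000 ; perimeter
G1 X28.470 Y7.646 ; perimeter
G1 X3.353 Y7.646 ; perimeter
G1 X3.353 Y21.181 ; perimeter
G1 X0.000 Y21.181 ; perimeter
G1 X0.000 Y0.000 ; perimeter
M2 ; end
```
solid part
  facet normal 0.0000 0.0000 -1.0000
    outer loop
      vertex 28.470 7.646 0.000
      vertex 28.470 0.000 0.000
      vertex 0.000 0.000 0.000
    endloop
  endfacet
  facet normal 0.0000 0.0000 -1.0000
    outer loop
      vertex 3.353 7.646 0.000
      vertex 28.470 7.646 0.000
      vertex 0.000 0.000 0.000
    endloop
  endfacet
  facet normal 0.0000 0.0000 -1.0000
    outer loop
      vertex 3.353 21.181 0.000
      vertex 3.353 7.646 0.000
      vertex 0.000 0.000 0.000
    endloop
  endfacet
  facet normal 0.0000 0.0000 -1.0000
    outer loop
      vertex 0.000 21.181 0.000
      vertex 3.353 21.181 0.000
      vertex 0.000 0.000 0.000
    endloop
  endfacet
  facet normal 0.0000 0.0000 1.0000
    outer loop
      vertex 0.000 0.000 10.184
      vertex 28.470 0.000 10.184
      vertex 28.470 7.646 10.184
    endloop
  endfacet
  facet normal 0.0000 0.0000 1.0000
    outer loop
      vertex 0.000 0.000 10.184
      vertex 28.470 7.646 10.184
      vertex 3.353 7.646 10.184
    endloop
  endfacet
  facet normal 0.0000 0.0000 1.0000
    outer loop
      vertex 0.000 0.000 10.184
      vertex 3.353 7.646 10.184
      vertex 3.353 21.181 10.184
    endloop
  endfacet
  facet normal 0.0000 0.0000 1.0000
    outer loop
      vertex 0.000 0.000 10.184
      vertex 3.353 21.181 10.184
      vertex 0.000 21.181 10.184
    endloop
  endfacet
  facet normal 0.0000 -1.0000 0.0000
    outer loop
      vertex 0.000 0.000 0.000
      vertex 28.470 0.000 0.000
      vertex 28.470 0.000 10.184
    endloop
  endfacet
  facet normal 0.0000 -1.0000 0.0000
    outer loop
      vertex 0.000 0.000 0.000
      vertex 28.470 0.000 10.184
      vertex 0.000 0.000 10.184
    endloop
  endfacet
  facet normal 1.0000 0.0000 0.0000
    outer loop
      vertex 28.470 0.000 0.000
      vertex 28.470 7.646 0.000
      vertex 28.470 7.646 10.184
    endloop
  endfacet
  facet normal 1.0000 0.0000 0.0000
    outer loop
      vertex 28.470 0.000 0.000
      vertex 28.470 7.646 10.184
      vertex 28.470 0.000 10.184
    endloop
  endfacet
  facet normal 0.0000 1.0000 0.0000
    outer loop
      vertex 28.470 7.646 0.000
      vertex 3.353 7.646 0.000
      vertex 3.353 7.646 10.184
    endloop
  endfacet
  facet normal 0.0000 1.0000 0.0000
    outer loop
      vertex 28.470 7.646 0.000
      vertex 3.353 7.646 10.184
      vertex 28.470 7.646 10.184
    endloop
  endfacet
  facet normal 1.0000 0.0000 0.0000
    outer loop
      vertex 3.353 7.646 0.000
      vertex 3.353 21.181 0.000
      vertex 3.353 21.181 10.184
    endloop
  endfacet
  facet normal 1.0000 0.0000 0.0000
    outer loop
      vertex 3.353 7.646 0.000
      vertex 3.353 21.181 10.184
      vertex 3.353 7.646 10.184
    endloop
  endfacet
  facet normal 0.0000 1.0000 0.0000
    outer loop
      vertex 3.353 21.181 0.000
      vertex 0.000 21.181 0.000
      vertex 0.000 21.181 10.184
    endloop
  endfacet
  facet normal 0.0000 1.0000 0.0000
    outer loop
      vertex 3.353 21.181 0.000
      vertex 0.000 21.181 10.184
      vertex 3.353 21.181 10.184
    endloop
  endfacet
  facet normal -1.0000 0.0000 0.0000
    outer loop
      vertex 0.000 21.181 0.000
      vertex 0.000 0.000 0.000
      vertex 0.000 0.000 10.184
    endloop
  endfacet
  facet normal -1.0000 0.0000 0.0000
    outer loop
      vertex 0.000 21.181 0.000
      vertex 0.000 0.000 10.184
      vertex 0.000 21.181 10.184
    endloop
  endfacet
endsolid part

The G0 Z moves step by Δz≈1.273 mm. Every layer's G1 loop is the same polygon, so the solid is a straight extrusion of it from z=0 to z≈10.2. Closing with flat bottom and top caps and triangulating gives 20 facets — an L-shaped prism: outer 28.5 × 21.2 mm, arm thicknesses ≈ 7.65 mm (horizontal) and 3.35 mm (vertical), extruded 10.2 mm in z.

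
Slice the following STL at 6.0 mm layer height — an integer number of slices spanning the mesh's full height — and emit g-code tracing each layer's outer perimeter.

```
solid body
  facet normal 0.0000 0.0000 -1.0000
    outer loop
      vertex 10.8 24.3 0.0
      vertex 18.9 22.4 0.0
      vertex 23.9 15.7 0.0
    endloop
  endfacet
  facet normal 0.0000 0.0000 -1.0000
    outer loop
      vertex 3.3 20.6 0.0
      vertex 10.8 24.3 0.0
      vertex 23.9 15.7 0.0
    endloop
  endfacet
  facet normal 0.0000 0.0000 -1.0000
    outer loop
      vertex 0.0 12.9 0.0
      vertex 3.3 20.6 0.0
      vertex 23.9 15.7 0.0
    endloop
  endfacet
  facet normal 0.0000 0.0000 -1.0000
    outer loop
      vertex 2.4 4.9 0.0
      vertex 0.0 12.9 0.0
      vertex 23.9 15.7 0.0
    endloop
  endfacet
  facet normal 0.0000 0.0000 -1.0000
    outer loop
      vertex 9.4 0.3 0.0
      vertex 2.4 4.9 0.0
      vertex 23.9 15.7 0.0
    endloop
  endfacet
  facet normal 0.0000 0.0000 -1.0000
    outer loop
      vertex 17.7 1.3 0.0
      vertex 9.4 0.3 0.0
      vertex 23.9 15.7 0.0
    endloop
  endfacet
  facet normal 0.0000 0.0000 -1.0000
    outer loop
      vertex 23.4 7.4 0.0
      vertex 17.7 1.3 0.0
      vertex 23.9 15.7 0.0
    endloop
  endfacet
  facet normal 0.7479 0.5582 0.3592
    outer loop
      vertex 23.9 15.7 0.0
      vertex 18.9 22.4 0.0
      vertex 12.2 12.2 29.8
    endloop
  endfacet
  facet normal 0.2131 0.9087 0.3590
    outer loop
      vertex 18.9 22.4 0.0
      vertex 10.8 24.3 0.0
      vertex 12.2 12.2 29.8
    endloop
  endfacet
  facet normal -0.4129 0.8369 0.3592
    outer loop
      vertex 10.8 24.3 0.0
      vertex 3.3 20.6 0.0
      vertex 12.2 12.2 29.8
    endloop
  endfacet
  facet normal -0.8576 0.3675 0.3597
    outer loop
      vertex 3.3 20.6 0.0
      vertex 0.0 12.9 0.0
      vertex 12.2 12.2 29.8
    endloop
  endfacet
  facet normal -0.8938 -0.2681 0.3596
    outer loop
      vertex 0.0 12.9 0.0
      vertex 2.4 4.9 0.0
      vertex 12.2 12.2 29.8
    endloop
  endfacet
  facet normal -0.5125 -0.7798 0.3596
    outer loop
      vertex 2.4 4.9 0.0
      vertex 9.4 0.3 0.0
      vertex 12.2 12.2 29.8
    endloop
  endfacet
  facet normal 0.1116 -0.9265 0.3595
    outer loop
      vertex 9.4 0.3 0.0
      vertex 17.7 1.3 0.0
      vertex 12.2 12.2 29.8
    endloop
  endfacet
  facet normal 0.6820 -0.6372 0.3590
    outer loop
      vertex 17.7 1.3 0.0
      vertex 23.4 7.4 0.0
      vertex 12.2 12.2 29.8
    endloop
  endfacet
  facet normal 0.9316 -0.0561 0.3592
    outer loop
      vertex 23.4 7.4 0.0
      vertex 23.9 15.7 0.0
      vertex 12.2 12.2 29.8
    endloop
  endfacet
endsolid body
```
; perimeter-only toolpath
G21 ; units = mm
G90 ; absolute positioning
G28 ; home
; layer 1
G0 Z6.0
G0 X21.6 Y15.0
G1 X17.6 Y20.4
G1 X11.1 Y21.9
G1 X5.1 Y18.9
G1 X2.4 Y12.8
G1 X4.4 Y6.4
G1 X10.0 Y2.7
G1 X16.6 Y3.5
G1 X21.2 Y8.4
G1 X21.6 Y15.0
; layer 2
G0 Z11.9
G0 X19.2 Y14.3
G1 X16.2 Y18.3
G1 X11.4 Y19.5
G1 X6.9 Y17.2
G1 X4.9 Y12.6
G1 X6.3 Y7.8
G1 X10.5 Y5.1
G1 X15.5 Y5.7
G1 X18.9 Y9.3
G1 X19.2 Y14.3
; layer 3
G0 Z17.9
G0 X16.9 Y13.6
G1 X14.9 Y16.3
G1 X11.6 Y17.0
G1 X8.6 Y15.6
G1 X7.3 Y12.5
G1 X8.3 Y9.3
G1 X11.1 Y7.4
G1 X14.4 Y7.8
G1 X16.7 Y10.3
G1 X16.9 Y13.6
; layer 4
G0 Z23.8
G0 X14.5 Y12.9
G1 X13.5 Y14.2
G1 X11.9 Y14.6
G1 X10.4 Y13.9
G1 X9.8 Y12.3
G1 X10.2 Y10.7
G1 X11.6 Y9.8
G1 X13.3 Y10.0
G1 X14.4 Y11.2
G1 X14.5 Y12.9
M2 ; end

The solid is a regular 9-sided pyramid, base circumscribed radius ≈ 12.2 mm, apex at z ≈ 29.8 mm. Slicing at Δz = 6.0 mm — 5 equal slices spanning the solid's height, so layer i sits at z = i·h/5 — gives 4 non-empty perimeters. Each is a 9-segment closed polygon; G0 lifts to the layer z and rapids to the start vertex, then G1 traces the edges. The cross-section shrinks linearly with z (the slice at the apex is degenerate and omitted).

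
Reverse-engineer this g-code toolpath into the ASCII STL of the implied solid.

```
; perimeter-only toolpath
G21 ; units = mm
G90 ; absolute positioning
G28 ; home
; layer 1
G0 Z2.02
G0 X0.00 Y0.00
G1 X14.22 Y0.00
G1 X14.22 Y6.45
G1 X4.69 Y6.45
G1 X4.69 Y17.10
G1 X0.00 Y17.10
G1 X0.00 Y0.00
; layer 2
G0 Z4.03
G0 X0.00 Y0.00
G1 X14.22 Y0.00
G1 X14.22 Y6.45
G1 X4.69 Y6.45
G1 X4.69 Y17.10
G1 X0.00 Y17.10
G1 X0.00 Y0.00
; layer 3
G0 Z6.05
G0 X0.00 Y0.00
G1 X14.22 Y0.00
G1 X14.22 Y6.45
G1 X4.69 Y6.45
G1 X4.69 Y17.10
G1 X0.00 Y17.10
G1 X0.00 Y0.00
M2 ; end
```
solid part
  facet normal 0.0000 0.0000 -1.0000
    outer loop
      vertex 14.22 6.45 0.00
      vertex 14.22 0.00 0.00
      vertex 0.00 0.00 0.00
    endloop
  endfacet
  facet normal 0.0000 0.0000 -1.0000
    outer loop
      vertex 4.69 6.45 0.00
      vertex 14.22 6.45 0.00
      vertex 0.00 0.00 0.00
    endloop
  endfacet
  facet normal 0.0000 0.0000 -1.0000
    outer loop
      vertex 4.69 17.10 0.00
      vertex 4.69 6.45 0.00
      vertex 0.00 0.00 0.00
    endloop
  endfacet
  facet normal 0.0000 0.0000 -1.0000
    outer loop
      vertex 0.00 17.10 0.00
      vertex 4.69 17.10 0.00
      vertex 0.00 0.00 0.00
    endloop
  endfacet
  facet normal 0.0000 0.0000 1.0000
    outer loop
      vertex 0.00 0.00 6.05
      vertex 14.22 0.00 6.05
      vertex 14.22 6.45 6.05
    endloop
  endfacet
  facet normal 0.0000 0.0000 1.0000
    outer loop
      vertex 0.00 0.00 6.05
      vertex 14.22 6.45 6.05
      vertex 4.69 6.45 6.05
    endloop
  endfacet
  facet normal 0.0000 0.0000 1.0000
    outer loop
      vertex 0.00 0.00 6.05
      vertex 4.69 6.45 6.05
      vertex 4.69 17.10 6.05
    endloop
  endfacet
  facet normal 0.0000 0.0000 1.0000
    outer loop
      vertex 0.00 0.00 6.05
      vertex 4.69 17.10 6.05
      vertex 0.00 17.10 6.05
    endloop
  endfacet
  facet normal 0.0000 -1.0000 0.0000
    outer loop
      vertex 0.00 0.00 0.00
      vertex 14.22 0.00 0.00
      vertex 14.22 0.00 6.05
    endloop
  endfacet
  facet normal 0.0000 -1.0000 0.0000
    outer loop
      vertex 0.00 0.00 0.00
      vertex 14.22 0.00 6.05
      vertex 0.00 0.00 6.05
    endloop
  endfacet
  facet normal 1.0000 0.0000 0.0000
    outer loop
      vertex 14.22 0.00 0.00
      vertex 14.22 6.45 0.00
      vertex 14.22 6.45 6.05
    endloop
  endfacet
  facet normal 1.0000 0.0000 0.0000
    outer loop
      vertex 14.22 0.00 0.00
      vertex 14.22 6.45 6.05
      vertex 14.22 0.00 6.05
    endloop
  endfacet
  facet normal 0.0000 1.0000 0.0000
    outer loop
      vertex 14.22 6.45 0.00
      vertex 4.69 6.45 0.00
      vertex 4.69 6.45 6.05
    endloop
  endfacet
  facet normal 0.0000 1.0000 0.0000
    outer loop
      vertex 14.22 6.45 0.00
      vertex 4.69 6.45 6.05
      vertex 14.22 6.45 6.05
    endloop
  endfacet
  facet normal 1.0000 0.0000 0.0000
    outer loop
      vertex 4.69 6.45 0.00
      vertex 4.69 17.10 0.00
      vertex 4.69 17.10 6.05
    endloop
  endfacet
  facet normal 1.0000 0.0000 0.0000
    outer loop
      vertex 4.69 6.45 0.00
      vertex 4.69 17.10 6.05
      vertex 4.69 6.45 6.05
    endloop
  endfacet
  facet normal 0.0000 1.0000 0.0000
    outer loop
      vertex 4.69 17.10 0.00
      vertex 0.00 17.10 0.00
      vertex 0.00 17.10 6.05
    endloop
  endfacet
  facet normal 0.0000 1.0000 0.0000
    outer loop
      vertex 4.69 17.10 0.00
      vertex 0.00 17.10 6.05
      vertex 4.69 17.10 6.05
    endloop
  endfacet
  facet normal -1.0000 0.0000 0.0000
    outer loop
      vertex 0.00 17.10 0.00
      vertex 0.00 0.00 0.00
      vertex 0.00 0.00 6.05
    endloop
  endfacet
  facet normal -1.0000 0.0000 0.0000
    outer loop
      vertex 0.00 17.10 0.00
      vertex 0.00 0.00 6.05
      vertex 0.00 17.10 6.05
    endloop
  endfacet
endsolid part

The G0 Z moves step by Δz≈2.02 mm. Every layer's G1 loop is the same polygon, so the solid is a straight extrusion of it from z=0 to z≈6.05. Closing with flat bottom and top caps and triangulating gives 20 facets — an L-shaped prism: outer 14.2 × 17.1 mm, arm thicknesses ≈ 6.45 mm (horizontal) and 4.69 mm (vertical), extruded 6.05 mm in z.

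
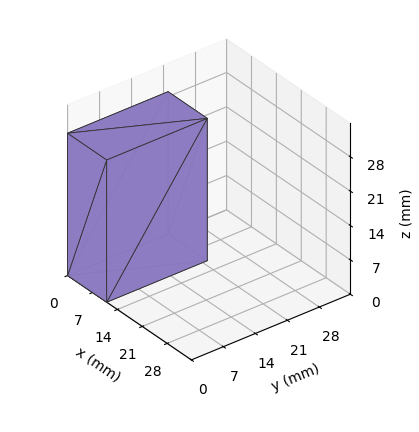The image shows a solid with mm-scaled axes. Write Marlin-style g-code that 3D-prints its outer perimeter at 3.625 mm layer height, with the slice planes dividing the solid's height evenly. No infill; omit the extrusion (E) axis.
Reading the render: the shape is a rectangular box, roughly 11 × 22 mm footprint and 29 mm tall (dimensions read to the nearest mm from the axis ticks). For the g-code, the solid's height is divided into equal slices at the stated Δz and each level perimeter traced with G1 moves after a G0 lift.

; perimeter-only toolpath
G21 ; units = mm
G90 ; absolute positioning
G28 ; home
; layer 1
G0 Z3.625
G0 X0.000 Y0.000
G1 X11.000 Y0.000
G1 X11.000 Y22.000
G1 X0.000 Y22.000
G1 X0.000 Y0.000
; layer 2
G0 Z7.250
G0 X0.000 Y0.000
G1 X11.000 Y0.000
G1 X11.000 Y22.000
G1 X0.000 Y22.000
G1 X0.000 Y0.000
; layer 3
G0 Z10.875
G0 X0.000 Y0.000
G1 X11.000 Y0.000
G1 X11.000 Y22.000
G1 X0.000 Y22.000
G1 X0.000 Y0.000
; layer 4
G0 Z14.500
G0 X0.000 Y0.000
G1 X11.000 Y0.000
G1 X11.000 Y22.000
G1 X0.000 Y22.000
G1 X0.000 Y0.000
; layer 5
G0 Z18.125
G0 X0.000 Y0.000
G1 X11.000 Y0.000
G1 X11.000 Y22.000
G1 X0.000 Y22.000
G1 X0.000 Y0.000
; layer 6
G0 Z21.750
G0 X0.000 Y0.000
G1 X11.000 Y0.000
G1 X11.000 Y22.000
G1 X0.000 Y22.000
G1 X0.000 Y0.000
; layer 7
G0 Z25.375
G0 X0.000 Y0.000
G1 X11.000 Y0.000
G1 X11.000 Y22.000
G1 X0.000 Y22.000
G1 X0.000 Y0.000
; layer 8
G0 Z29.000
G0 X0.000 Y0.000
G1 X11.000 Y0.000
G1 X11.000 Y22.000
G1 X0.000 Y22.000
G1 X0.000 Y0.000
M2 ; end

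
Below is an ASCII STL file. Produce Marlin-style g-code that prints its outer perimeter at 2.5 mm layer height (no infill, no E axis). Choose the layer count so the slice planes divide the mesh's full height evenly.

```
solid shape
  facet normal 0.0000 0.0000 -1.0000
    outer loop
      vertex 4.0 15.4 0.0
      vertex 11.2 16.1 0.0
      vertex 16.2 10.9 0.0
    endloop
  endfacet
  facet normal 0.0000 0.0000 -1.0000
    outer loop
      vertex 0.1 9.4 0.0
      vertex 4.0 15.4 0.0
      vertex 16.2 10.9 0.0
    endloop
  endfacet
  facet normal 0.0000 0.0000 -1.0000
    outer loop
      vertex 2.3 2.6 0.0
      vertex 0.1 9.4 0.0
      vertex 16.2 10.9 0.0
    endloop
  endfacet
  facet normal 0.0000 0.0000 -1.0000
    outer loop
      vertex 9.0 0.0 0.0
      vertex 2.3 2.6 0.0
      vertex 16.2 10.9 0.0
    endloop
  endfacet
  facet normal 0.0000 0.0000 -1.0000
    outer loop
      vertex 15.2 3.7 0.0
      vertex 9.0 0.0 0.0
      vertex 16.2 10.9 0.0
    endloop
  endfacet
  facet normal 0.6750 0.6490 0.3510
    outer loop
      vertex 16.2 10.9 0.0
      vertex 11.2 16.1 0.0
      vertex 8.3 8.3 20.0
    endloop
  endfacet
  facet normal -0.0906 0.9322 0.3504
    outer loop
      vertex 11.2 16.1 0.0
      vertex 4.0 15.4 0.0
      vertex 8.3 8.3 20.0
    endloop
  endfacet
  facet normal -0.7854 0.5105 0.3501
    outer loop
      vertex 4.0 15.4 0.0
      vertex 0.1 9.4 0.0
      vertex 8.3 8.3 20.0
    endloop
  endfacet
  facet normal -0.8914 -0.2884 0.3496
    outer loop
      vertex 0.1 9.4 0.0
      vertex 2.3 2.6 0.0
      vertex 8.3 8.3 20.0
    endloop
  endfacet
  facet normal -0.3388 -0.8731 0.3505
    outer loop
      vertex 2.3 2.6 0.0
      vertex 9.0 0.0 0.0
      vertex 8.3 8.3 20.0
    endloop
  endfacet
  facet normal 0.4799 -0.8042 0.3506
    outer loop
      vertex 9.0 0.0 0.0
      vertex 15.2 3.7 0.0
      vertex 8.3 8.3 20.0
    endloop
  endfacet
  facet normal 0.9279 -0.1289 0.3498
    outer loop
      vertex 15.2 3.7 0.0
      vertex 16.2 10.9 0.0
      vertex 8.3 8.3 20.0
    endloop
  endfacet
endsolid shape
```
; perimeter-only toolpath
G21 ; units = mm
G90 ; absolute positioning
G28 ; home
; layer 1
G0 Z2.5
G0 X15.2 Y10.6
G1 X10.8 Y15.1
G1 X4.5 Y14.5
G1 X1.1 Y9.3
G1 X3.0 Y3.3
G1 X8.9 Y1.0
G1 X14.3 Y4.3
G1 X15.2 Y10.6
; layer 2
G0 Z5.0
G0 X14.2 Y10.2
G1 X10.5 Y14.2
G1 X5.1 Y13.6
G1 X2.2 Y9.1
G1 X3.8 Y4.0
G1 X8.8 Y2.1
G1 X13.5 Y4.9
G1 X14.2 Y10.2
; layer 3
G0 Z7.5
G0 X13.2 Y9.9
G1 X10.1 Y13.2
G1 X5.6 Y12.7
G1 X3.2 Y9.0
G1 X4.6 Y4.7
G1 X8.7 Y3.1
G1 X12.6 Y5.4
G1 X13.2 Y9.9
; layer 4
G0 Z10.0
G0 X12.2 Y9.6
G1 X9.8 Y12.2
G1 X6.2 Y11.9
G1 X4.2 Y8.9
G1 X5.3 Y5.5
G1 X8.7 Y4.2
G1 X11.8 Y6.0
G1 X12.2 Y9.6
; layer 5
G0 Z12.5
G0 X11.3 Y9.3
G1 X9.4 Y11.2
G1 X6.7 Y11.0
G1 X5.2 Y8.7
G1 X6.0 Y6.2
G1 X8.6 Y5.2
G1 X10.9 Y6.6
G1 X11.3 Y9.3
; layer 6
G0 Z15.0
G0 X10.3 Y9.0
G1 X9.0 Y10.2
G1 X7.2 Y10.1
G1 X6.3 Y8.6
G1 X6.8 Y6.9
G1 X8.5 Y6.2
G1 X10.0 Y7.2
G1 X10.3 Y9.0
; layer 7
G0 Z17.5
G0 X9.3 Y8.6
G1 X8.7 Y9.3
G1 X7.8 Y9.2
G1 X7.3 Y8.4
G1 X7.6 Y7.6
G1 X8.4 Y7.3
G1 X9.2 Y7.7
G1 X9.3 Y8.6
M2 ; end

The solid is a regular 7-sided pyramid, base circumscribed radius ≈ 8.3 mm, apex at z ≈ 20 mm. Slicing at Δz = 2.5 mm — 8 equal slices spanning the solid's height, so layer i sits at z = i·h/8 — gives 7 non-empty perimeters. Each is a 7-segment closed polygon; G0 lifts to the layer z and rapids to the start vertex, then G1 traces the edges. The cross-section shrinks linearly with z (the slice at the apex is degenerate and omitted).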